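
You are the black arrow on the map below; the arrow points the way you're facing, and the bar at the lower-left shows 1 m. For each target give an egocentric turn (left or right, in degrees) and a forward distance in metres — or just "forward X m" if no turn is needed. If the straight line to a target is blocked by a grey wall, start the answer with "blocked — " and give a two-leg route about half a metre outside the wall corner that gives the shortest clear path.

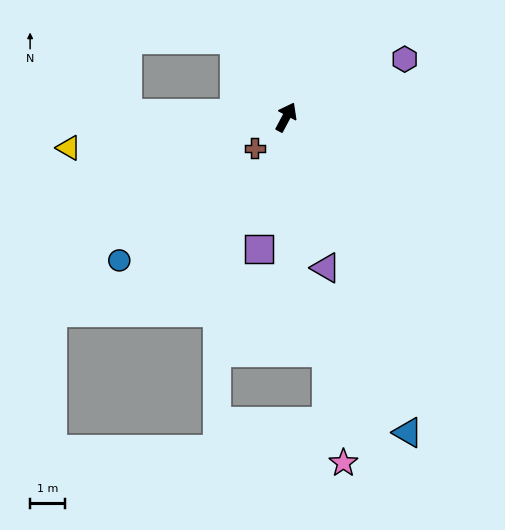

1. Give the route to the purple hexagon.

turn right 36°, forward 3.7 m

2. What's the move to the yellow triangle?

turn left 126°, forward 6.2 m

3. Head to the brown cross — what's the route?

turn left 163°, forward 1.3 m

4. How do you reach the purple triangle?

turn right 137°, forward 4.4 m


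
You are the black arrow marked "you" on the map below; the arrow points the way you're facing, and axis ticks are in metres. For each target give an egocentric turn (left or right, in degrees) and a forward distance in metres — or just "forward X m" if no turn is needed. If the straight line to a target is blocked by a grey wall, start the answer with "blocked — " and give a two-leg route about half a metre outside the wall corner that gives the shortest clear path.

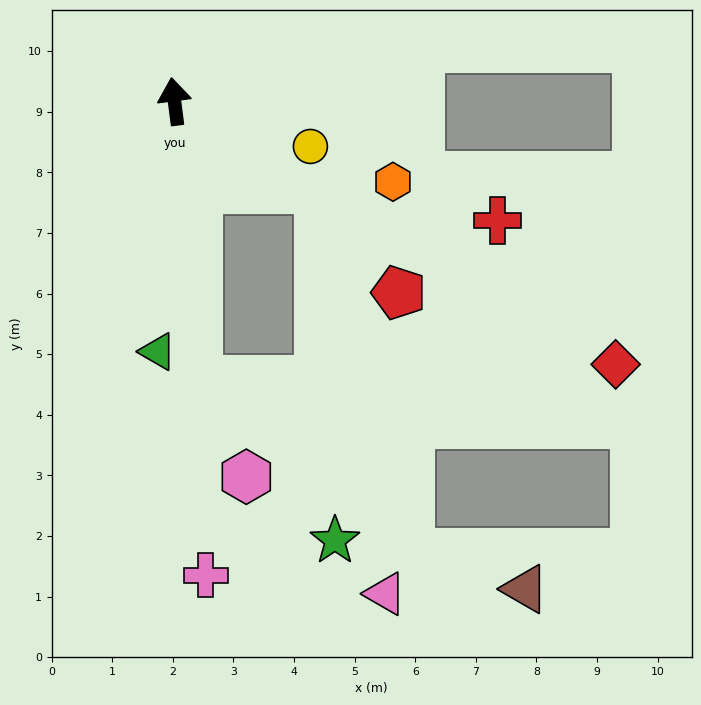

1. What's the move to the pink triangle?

blocked — turn right 128°, forward 2.8 m, then turn right 50°, forward 6.8 m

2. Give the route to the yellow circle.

turn right 116°, forward 2.4 m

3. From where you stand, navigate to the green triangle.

turn left 169°, forward 4.1 m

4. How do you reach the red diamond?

turn right 128°, forward 8.5 m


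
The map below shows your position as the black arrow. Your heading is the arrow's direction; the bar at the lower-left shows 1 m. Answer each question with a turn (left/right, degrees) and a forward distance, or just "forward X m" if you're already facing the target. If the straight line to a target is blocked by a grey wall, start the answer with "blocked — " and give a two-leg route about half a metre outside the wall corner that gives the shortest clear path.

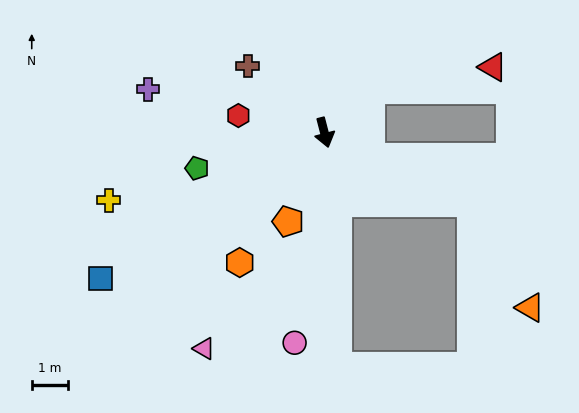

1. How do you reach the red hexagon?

turn right 116°, forward 2.4 m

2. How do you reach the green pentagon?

turn right 89°, forward 3.6 m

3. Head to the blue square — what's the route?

turn right 71°, forward 7.3 m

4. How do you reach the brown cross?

turn right 145°, forward 2.8 m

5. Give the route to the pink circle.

turn right 23°, forward 5.8 m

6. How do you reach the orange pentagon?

turn right 37°, forward 2.6 m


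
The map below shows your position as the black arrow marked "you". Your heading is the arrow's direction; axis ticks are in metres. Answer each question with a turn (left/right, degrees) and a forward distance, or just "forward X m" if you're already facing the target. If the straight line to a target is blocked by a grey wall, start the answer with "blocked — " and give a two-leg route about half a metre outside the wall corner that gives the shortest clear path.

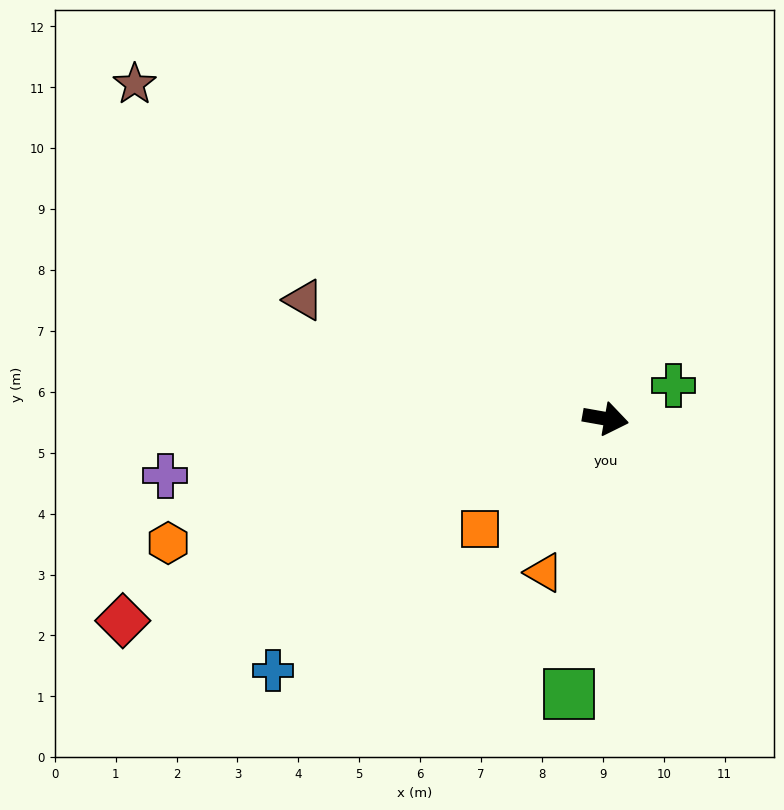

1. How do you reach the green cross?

turn left 36°, forward 1.2 m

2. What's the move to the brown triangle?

turn left 169°, forward 5.3 m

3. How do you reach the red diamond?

turn right 147°, forward 8.6 m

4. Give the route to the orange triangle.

turn right 102°, forward 2.7 m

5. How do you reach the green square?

turn right 88°, forward 4.6 m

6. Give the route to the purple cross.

turn right 163°, forward 7.3 m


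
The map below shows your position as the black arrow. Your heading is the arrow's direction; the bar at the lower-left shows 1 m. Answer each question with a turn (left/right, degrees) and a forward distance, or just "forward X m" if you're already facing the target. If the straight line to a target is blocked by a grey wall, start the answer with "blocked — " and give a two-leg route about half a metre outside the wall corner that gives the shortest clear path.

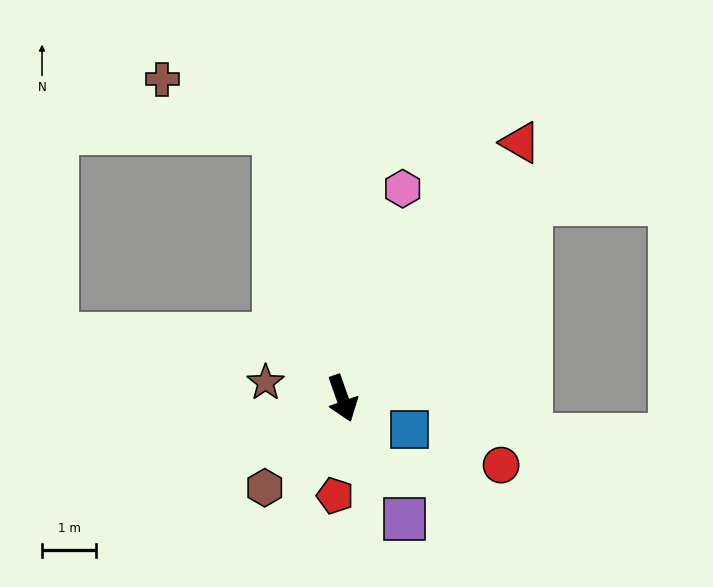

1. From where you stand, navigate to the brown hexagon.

turn right 60°, forward 2.2 m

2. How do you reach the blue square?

turn left 46°, forward 1.4 m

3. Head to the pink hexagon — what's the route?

turn left 145°, forward 4.0 m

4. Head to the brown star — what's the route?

turn right 121°, forward 1.4 m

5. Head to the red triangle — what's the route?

turn left 126°, forward 5.7 m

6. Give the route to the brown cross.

blocked — turn left 175°, forward 5.1 m, then turn left 51°, forward 2.3 m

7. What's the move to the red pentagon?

turn right 24°, forward 1.8 m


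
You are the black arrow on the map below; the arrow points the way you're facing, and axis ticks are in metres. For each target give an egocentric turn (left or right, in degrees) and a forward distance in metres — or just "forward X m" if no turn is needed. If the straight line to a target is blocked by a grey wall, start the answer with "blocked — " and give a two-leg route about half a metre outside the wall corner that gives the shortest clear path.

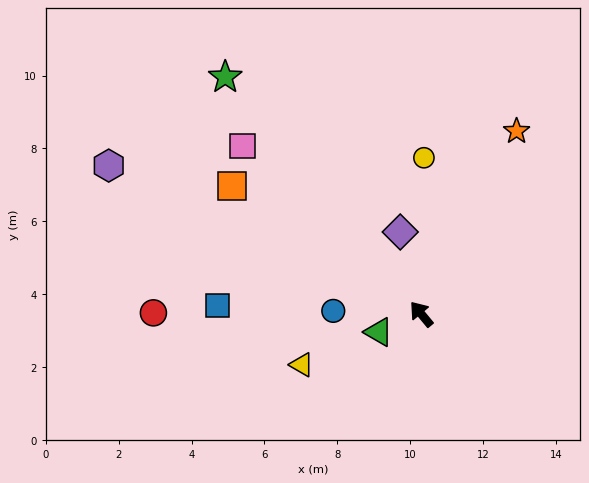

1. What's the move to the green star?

forward 8.4 m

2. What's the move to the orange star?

turn right 67°, forward 5.7 m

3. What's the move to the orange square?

turn left 16°, forward 6.3 m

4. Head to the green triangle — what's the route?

turn left 73°, forward 1.3 m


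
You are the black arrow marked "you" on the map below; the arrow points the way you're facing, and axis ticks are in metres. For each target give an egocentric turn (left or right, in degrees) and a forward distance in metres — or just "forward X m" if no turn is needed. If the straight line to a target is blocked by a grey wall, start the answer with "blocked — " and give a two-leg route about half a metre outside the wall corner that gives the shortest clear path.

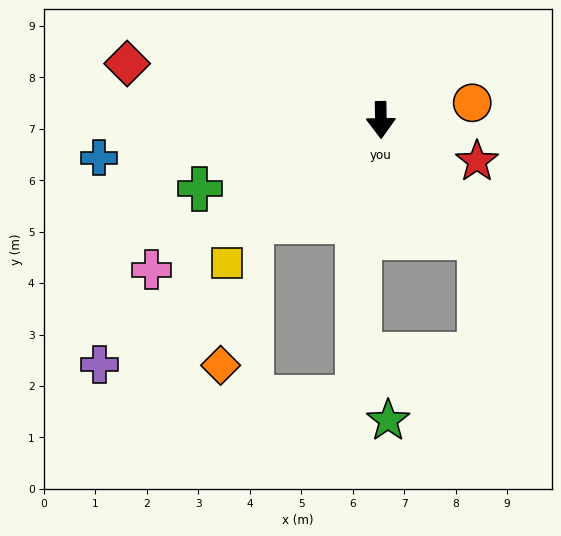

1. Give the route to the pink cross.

turn right 58°, forward 5.3 m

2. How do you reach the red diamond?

turn right 103°, forward 5.1 m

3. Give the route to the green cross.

turn right 70°, forward 3.8 m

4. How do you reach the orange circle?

turn left 100°, forward 1.8 m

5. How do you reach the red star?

turn left 66°, forward 2.0 m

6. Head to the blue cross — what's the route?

turn right 83°, forward 5.5 m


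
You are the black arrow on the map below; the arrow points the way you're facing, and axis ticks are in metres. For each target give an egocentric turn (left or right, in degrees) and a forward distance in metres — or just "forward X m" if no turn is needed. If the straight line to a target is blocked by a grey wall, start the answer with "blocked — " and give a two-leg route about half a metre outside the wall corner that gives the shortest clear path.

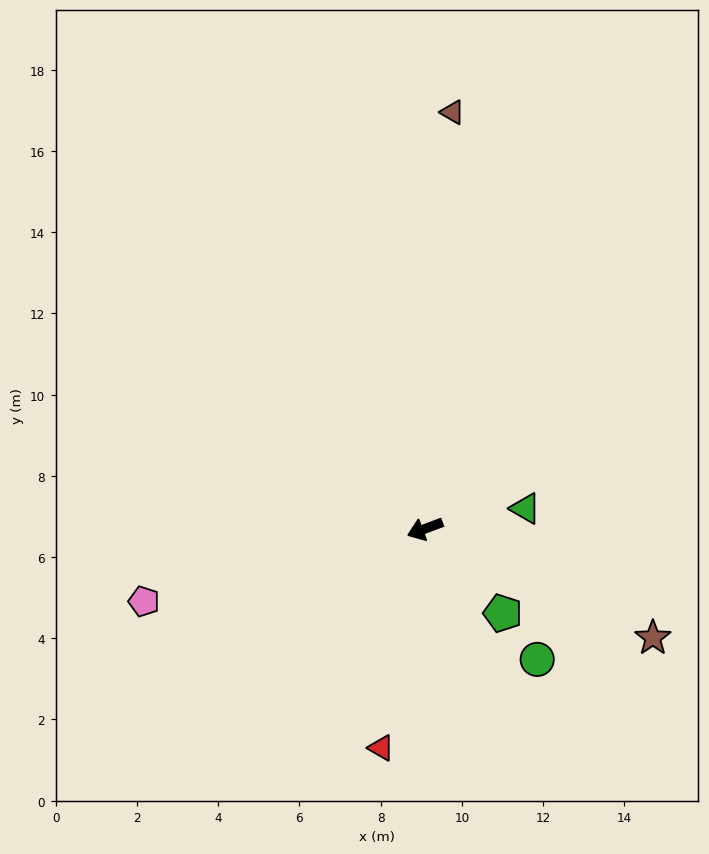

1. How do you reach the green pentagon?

turn left 112°, forward 2.8 m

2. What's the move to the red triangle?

turn left 58°, forward 5.5 m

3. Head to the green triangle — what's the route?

turn left 171°, forward 2.5 m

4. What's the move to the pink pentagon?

turn right 6°, forward 7.1 m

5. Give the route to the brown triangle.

turn right 114°, forward 10.3 m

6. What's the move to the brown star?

turn left 134°, forward 6.2 m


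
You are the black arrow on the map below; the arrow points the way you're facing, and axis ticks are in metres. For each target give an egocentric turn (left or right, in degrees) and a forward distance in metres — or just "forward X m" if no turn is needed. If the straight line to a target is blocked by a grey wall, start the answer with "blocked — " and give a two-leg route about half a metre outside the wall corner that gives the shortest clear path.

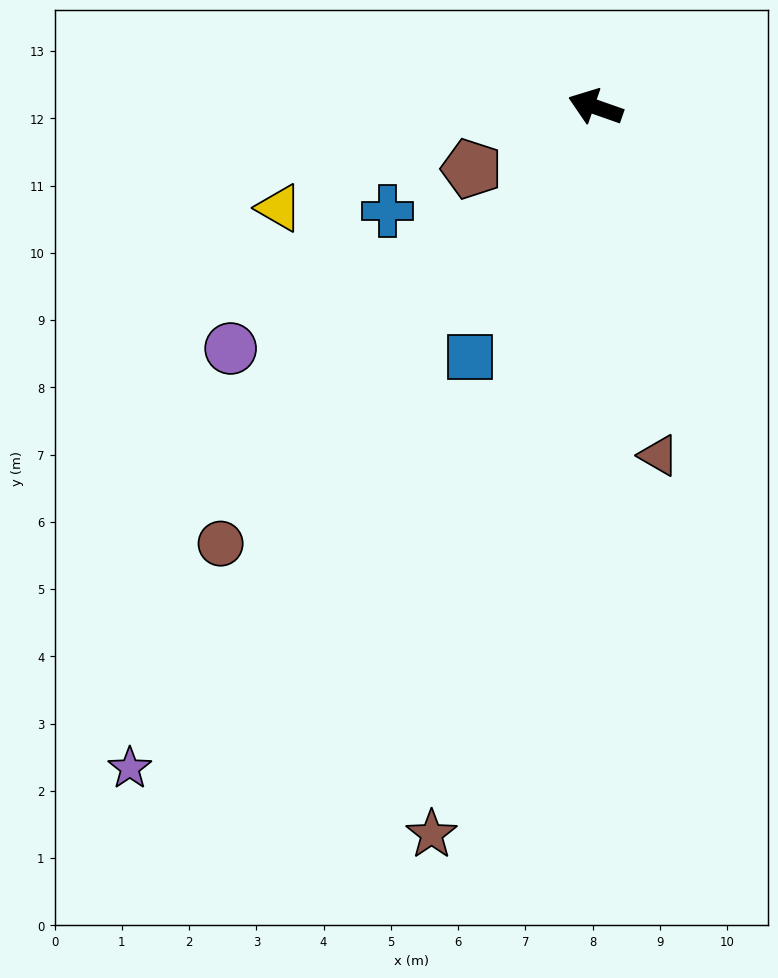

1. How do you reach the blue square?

turn left 83°, forward 4.2 m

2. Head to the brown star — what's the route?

turn left 97°, forward 11.1 m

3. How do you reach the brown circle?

turn left 69°, forward 8.6 m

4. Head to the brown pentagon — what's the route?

turn left 46°, forward 2.1 m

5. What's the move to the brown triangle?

turn left 120°, forward 5.3 m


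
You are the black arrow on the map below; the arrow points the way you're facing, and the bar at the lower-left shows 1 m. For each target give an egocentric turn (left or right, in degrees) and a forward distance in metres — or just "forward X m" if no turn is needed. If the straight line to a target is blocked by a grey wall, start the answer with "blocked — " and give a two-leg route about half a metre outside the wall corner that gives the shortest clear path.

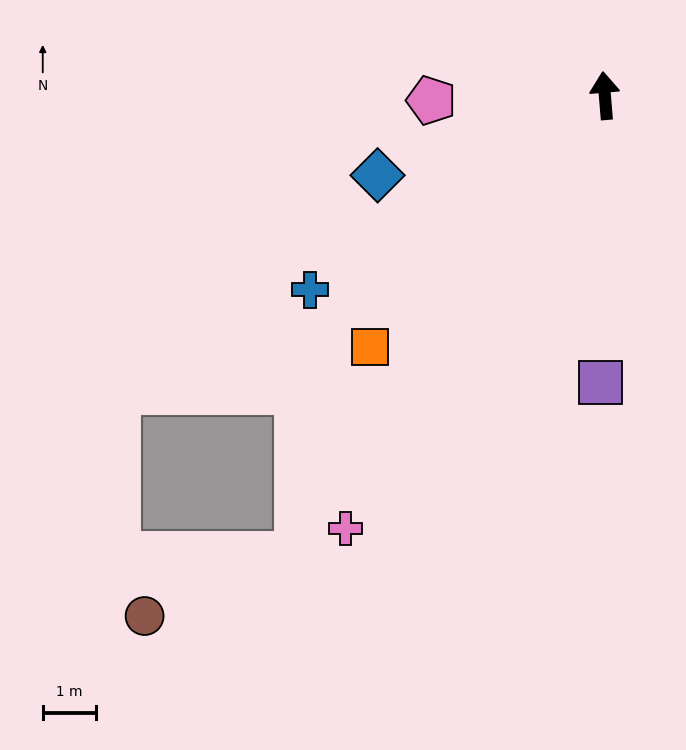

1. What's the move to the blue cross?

turn left 119°, forward 6.7 m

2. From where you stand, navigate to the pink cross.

turn left 144°, forward 9.5 m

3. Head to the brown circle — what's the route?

blocked — turn left 141°, forward 10.4 m, then turn right 33°, forward 3.1 m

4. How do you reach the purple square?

turn left 174°, forward 5.4 m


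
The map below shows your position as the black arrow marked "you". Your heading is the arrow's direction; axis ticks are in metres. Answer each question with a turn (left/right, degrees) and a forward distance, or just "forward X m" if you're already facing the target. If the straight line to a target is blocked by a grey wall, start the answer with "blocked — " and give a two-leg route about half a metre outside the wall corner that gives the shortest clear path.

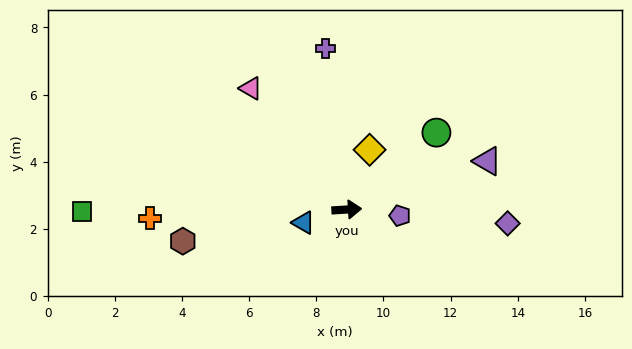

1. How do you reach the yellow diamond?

turn left 66°, forward 1.9 m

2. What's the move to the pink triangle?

turn left 125°, forward 4.6 m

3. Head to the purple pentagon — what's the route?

turn right 10°, forward 1.6 m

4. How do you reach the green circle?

turn left 37°, forward 3.5 m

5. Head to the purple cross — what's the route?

turn left 94°, forward 4.8 m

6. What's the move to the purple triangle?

turn left 16°, forward 4.4 m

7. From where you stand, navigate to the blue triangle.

turn right 167°, forward 1.3 m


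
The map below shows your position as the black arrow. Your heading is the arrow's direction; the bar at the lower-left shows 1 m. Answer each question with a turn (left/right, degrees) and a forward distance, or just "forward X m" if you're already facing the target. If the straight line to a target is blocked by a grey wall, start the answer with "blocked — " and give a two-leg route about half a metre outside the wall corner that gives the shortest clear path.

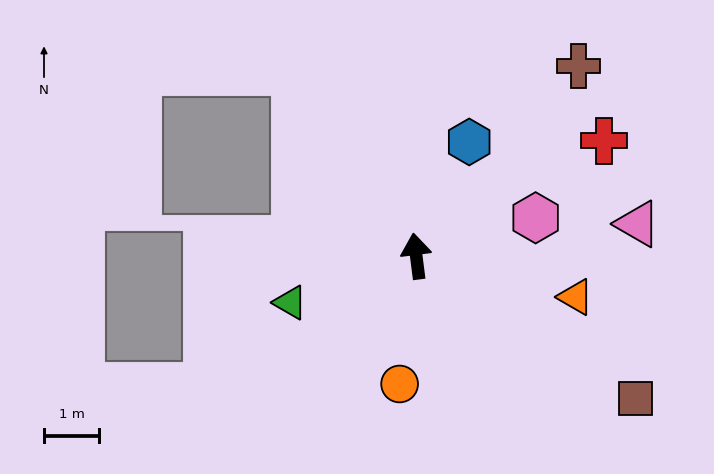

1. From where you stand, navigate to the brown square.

turn right 130°, forward 4.7 m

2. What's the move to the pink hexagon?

turn right 79°, forward 2.3 m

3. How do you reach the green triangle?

turn left 103°, forward 2.4 m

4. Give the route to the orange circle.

turn left 165°, forward 2.3 m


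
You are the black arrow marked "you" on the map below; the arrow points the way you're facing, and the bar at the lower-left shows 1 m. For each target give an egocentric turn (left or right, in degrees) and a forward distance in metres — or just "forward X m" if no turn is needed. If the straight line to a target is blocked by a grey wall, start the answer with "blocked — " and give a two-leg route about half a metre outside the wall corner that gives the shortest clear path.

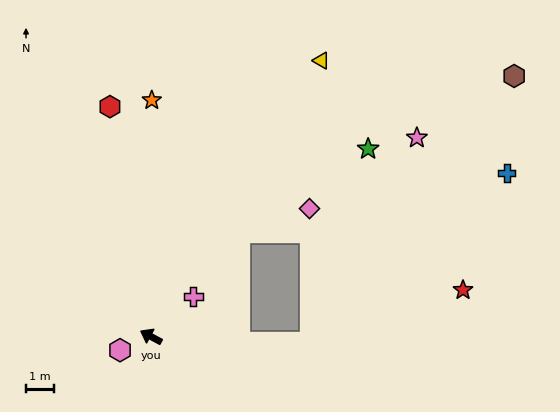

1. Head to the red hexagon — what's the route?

turn right 52°, forward 8.2 m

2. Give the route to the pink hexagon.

turn left 52°, forward 1.2 m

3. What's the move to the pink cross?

turn right 108°, forward 2.0 m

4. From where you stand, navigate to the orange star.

turn right 62°, forward 8.3 m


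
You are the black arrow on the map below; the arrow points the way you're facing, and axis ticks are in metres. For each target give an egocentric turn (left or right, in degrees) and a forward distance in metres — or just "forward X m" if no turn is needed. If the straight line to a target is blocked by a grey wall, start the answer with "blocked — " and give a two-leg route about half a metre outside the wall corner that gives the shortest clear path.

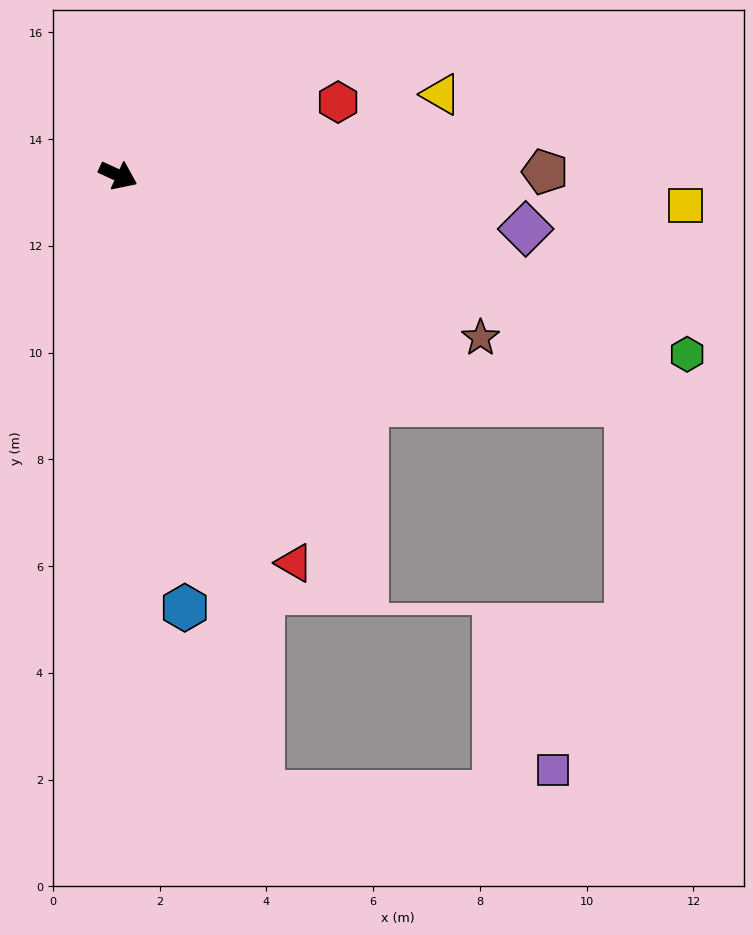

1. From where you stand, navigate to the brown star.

forward 7.4 m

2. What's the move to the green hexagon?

turn left 7°, forward 11.2 m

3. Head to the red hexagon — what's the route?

turn left 43°, forward 4.3 m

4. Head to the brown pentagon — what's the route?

turn left 25°, forward 8.0 m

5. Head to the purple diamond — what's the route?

turn left 17°, forward 7.7 m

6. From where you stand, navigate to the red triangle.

turn right 41°, forward 8.0 m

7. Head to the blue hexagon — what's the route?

turn right 57°, forward 8.2 m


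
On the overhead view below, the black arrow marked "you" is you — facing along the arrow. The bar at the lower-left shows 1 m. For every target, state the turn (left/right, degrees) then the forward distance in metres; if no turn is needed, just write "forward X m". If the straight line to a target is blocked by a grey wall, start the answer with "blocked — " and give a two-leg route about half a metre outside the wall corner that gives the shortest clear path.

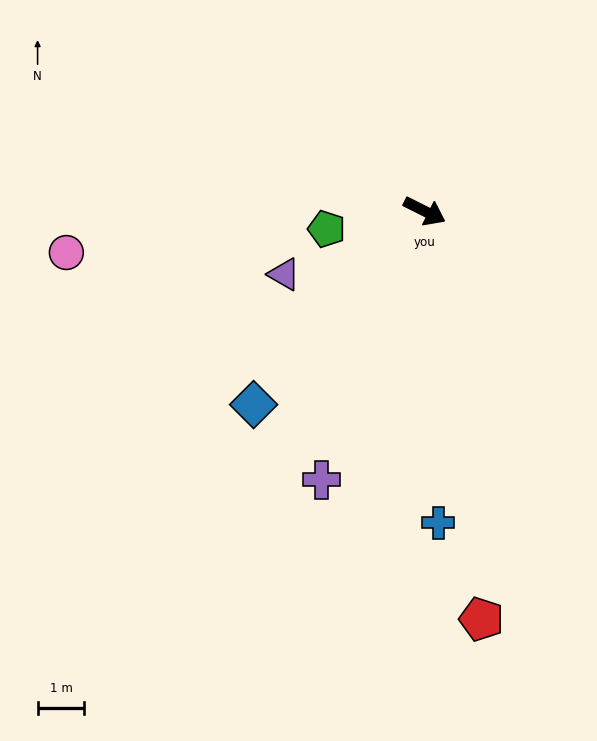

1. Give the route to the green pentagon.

turn right 143°, forward 2.1 m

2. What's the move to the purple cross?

turn right 84°, forward 6.1 m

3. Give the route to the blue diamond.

turn right 105°, forward 5.5 m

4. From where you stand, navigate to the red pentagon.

turn right 55°, forward 8.8 m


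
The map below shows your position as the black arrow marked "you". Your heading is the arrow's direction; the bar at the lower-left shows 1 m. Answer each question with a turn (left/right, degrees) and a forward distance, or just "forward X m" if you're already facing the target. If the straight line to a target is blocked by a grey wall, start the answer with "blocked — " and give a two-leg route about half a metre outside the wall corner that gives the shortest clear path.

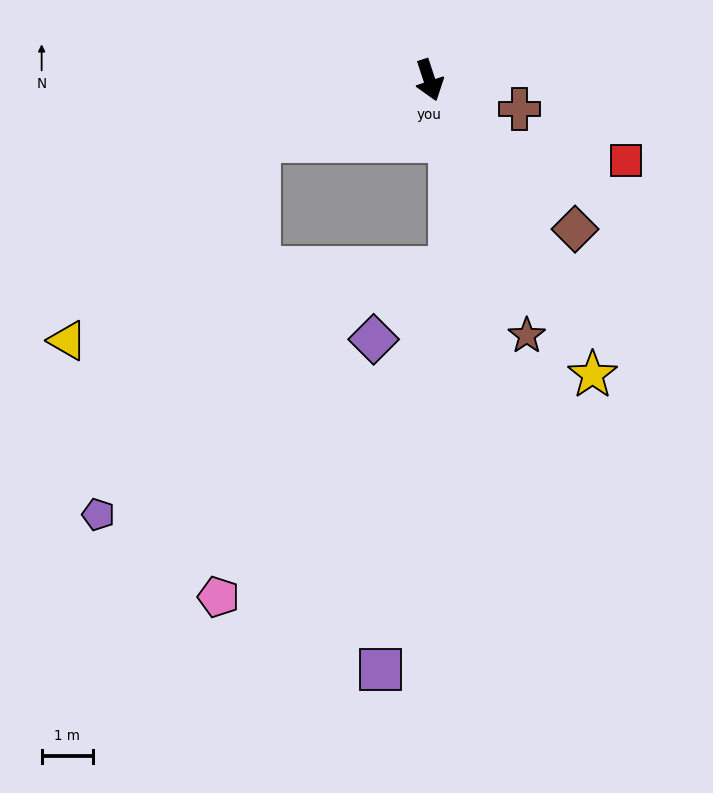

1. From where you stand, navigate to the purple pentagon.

blocked — turn right 89°, forward 3.5 m, then turn left 48°, forward 7.9 m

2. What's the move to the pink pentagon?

blocked — turn right 89°, forward 3.5 m, then turn left 66°, forward 8.9 m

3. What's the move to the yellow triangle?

blocked — turn right 89°, forward 3.5 m, then turn left 27°, forward 5.4 m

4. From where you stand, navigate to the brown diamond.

turn left 26°, forward 4.1 m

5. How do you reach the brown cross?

turn left 54°, forward 1.8 m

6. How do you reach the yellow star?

turn left 11°, forward 6.6 m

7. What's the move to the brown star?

turn left 3°, forward 5.3 m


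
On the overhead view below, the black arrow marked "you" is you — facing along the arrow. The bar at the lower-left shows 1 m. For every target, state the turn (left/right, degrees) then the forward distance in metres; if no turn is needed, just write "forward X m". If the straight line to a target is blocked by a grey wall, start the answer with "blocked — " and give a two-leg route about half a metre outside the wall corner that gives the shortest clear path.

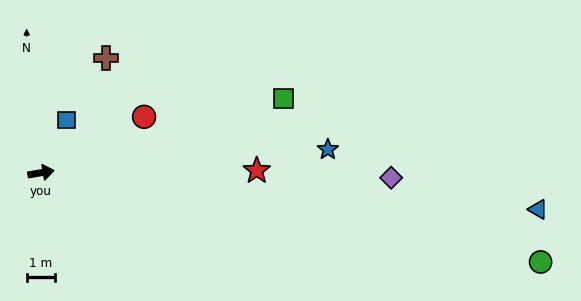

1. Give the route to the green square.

turn left 7°, forward 8.9 m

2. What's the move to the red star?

turn right 9°, forward 7.6 m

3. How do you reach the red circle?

turn left 19°, forward 4.1 m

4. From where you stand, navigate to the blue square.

turn left 54°, forward 2.0 m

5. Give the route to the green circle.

turn right 20°, forward 17.8 m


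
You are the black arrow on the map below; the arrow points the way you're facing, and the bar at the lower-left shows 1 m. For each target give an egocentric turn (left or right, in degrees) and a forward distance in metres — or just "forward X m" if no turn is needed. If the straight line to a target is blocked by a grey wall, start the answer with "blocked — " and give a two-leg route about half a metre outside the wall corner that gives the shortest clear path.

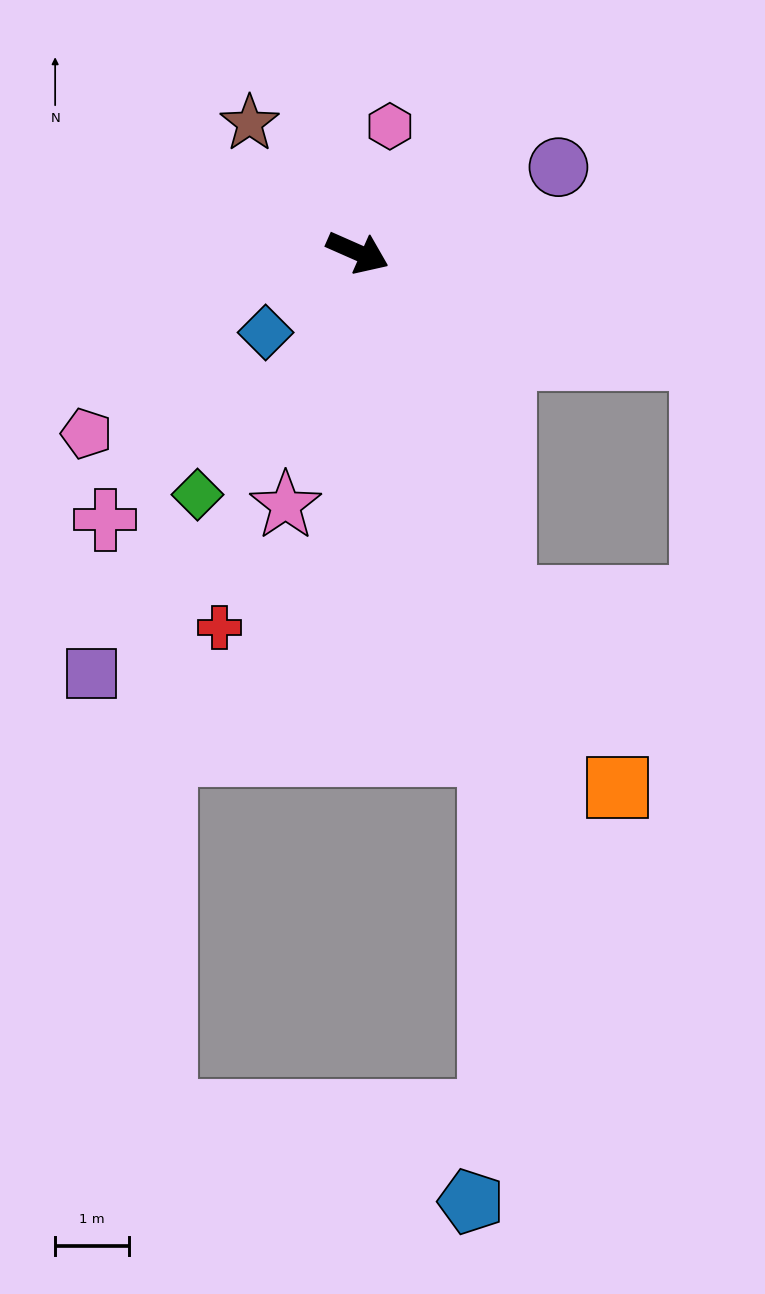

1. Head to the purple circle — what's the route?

turn left 47°, forward 2.9 m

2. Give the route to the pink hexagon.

turn left 99°, forward 1.8 m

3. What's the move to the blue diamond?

turn right 115°, forward 1.6 m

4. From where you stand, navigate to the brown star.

turn left 154°, forward 2.3 m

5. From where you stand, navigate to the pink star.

turn right 82°, forward 3.5 m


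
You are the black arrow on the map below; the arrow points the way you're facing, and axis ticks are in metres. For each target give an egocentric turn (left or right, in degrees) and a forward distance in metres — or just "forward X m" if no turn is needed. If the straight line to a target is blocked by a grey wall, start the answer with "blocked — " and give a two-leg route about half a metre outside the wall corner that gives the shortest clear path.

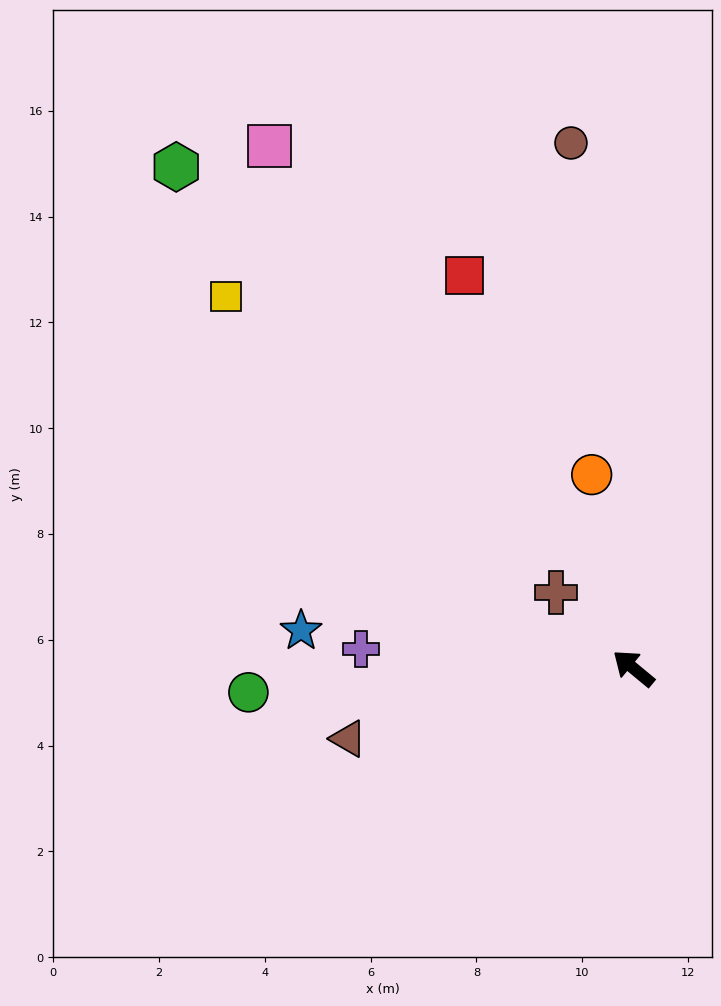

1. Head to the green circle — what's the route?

turn left 43°, forward 7.3 m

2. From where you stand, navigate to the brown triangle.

turn left 53°, forward 5.6 m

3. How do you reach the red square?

turn right 27°, forward 8.1 m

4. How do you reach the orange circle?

turn right 38°, forward 3.7 m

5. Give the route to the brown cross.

turn right 5°, forward 2.1 m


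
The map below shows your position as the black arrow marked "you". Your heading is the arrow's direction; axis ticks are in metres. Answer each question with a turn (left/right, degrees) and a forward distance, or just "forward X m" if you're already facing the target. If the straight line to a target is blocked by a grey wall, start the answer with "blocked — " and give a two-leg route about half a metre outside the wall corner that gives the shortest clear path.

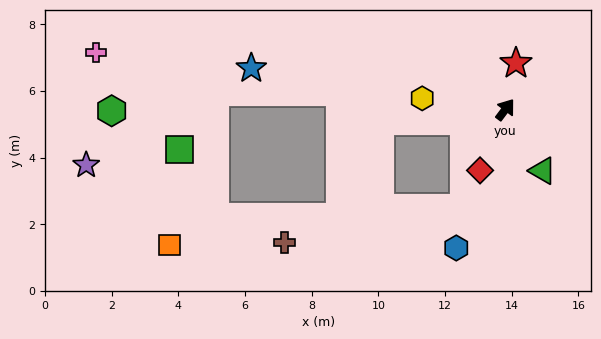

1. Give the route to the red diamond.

turn right 166°, forward 2.0 m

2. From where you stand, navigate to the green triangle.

turn right 112°, forward 2.1 m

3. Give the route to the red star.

turn left 24°, forward 1.4 m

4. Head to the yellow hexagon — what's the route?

turn left 119°, forward 2.5 m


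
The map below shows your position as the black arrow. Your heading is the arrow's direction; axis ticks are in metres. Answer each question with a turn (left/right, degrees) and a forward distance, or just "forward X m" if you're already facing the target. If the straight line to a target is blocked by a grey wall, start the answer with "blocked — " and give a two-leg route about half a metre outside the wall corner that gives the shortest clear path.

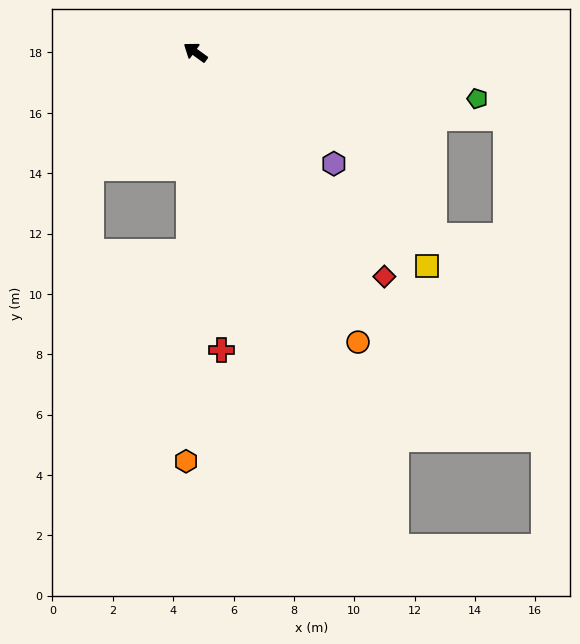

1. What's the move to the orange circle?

turn left 155°, forward 11.0 m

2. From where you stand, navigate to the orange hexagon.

turn left 125°, forward 13.6 m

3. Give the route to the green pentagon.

turn right 153°, forward 9.5 m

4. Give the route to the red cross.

turn left 131°, forward 9.9 m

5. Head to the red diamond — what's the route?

turn left 166°, forward 9.7 m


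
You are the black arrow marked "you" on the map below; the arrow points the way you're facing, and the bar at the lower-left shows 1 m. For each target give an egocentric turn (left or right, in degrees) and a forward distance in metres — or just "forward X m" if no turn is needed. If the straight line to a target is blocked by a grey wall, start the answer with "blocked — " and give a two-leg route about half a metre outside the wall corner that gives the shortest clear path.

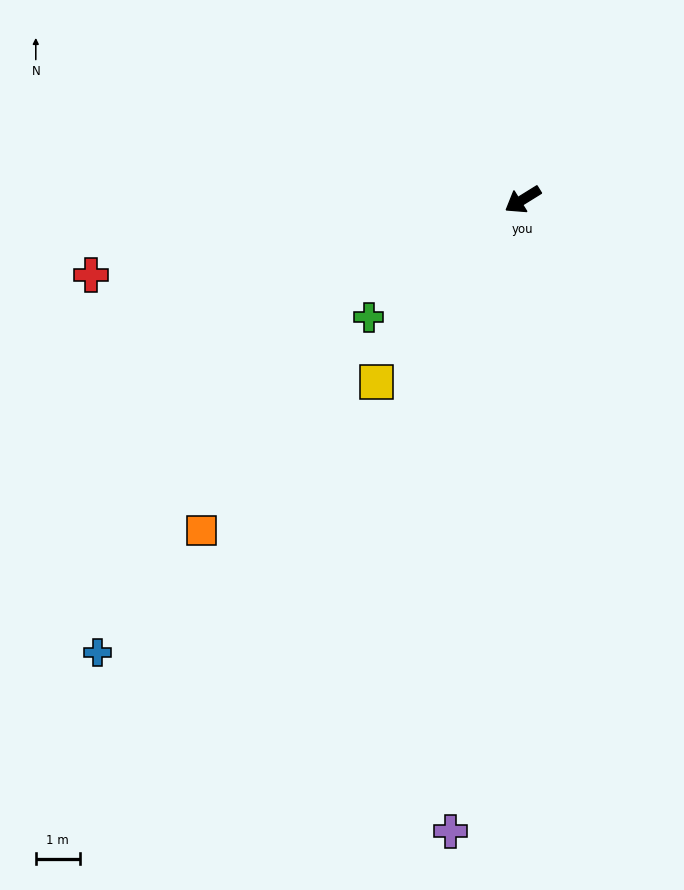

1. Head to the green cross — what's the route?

turn left 6°, forward 4.4 m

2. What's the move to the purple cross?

turn left 52°, forward 14.5 m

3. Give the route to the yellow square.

turn left 19°, forward 5.3 m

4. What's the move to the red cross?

turn right 22°, forward 10.0 m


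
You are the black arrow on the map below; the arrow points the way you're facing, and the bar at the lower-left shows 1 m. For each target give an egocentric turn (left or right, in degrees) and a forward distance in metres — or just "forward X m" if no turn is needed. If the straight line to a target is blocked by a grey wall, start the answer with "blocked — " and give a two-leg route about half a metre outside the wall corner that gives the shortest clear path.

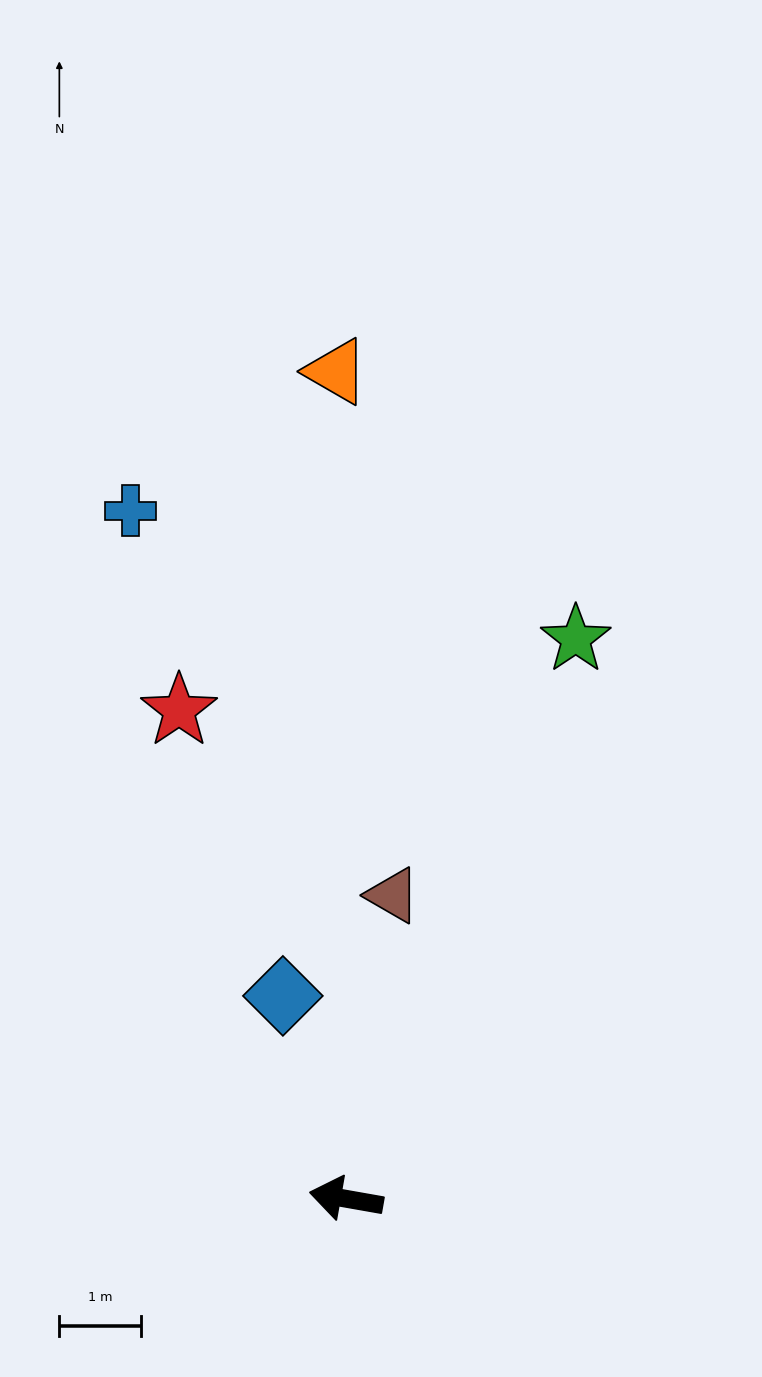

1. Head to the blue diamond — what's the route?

turn right 63°, forward 2.6 m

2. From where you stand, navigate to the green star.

turn right 102°, forward 7.4 m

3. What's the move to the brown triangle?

turn right 89°, forward 3.7 m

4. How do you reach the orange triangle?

turn right 79°, forward 10.1 m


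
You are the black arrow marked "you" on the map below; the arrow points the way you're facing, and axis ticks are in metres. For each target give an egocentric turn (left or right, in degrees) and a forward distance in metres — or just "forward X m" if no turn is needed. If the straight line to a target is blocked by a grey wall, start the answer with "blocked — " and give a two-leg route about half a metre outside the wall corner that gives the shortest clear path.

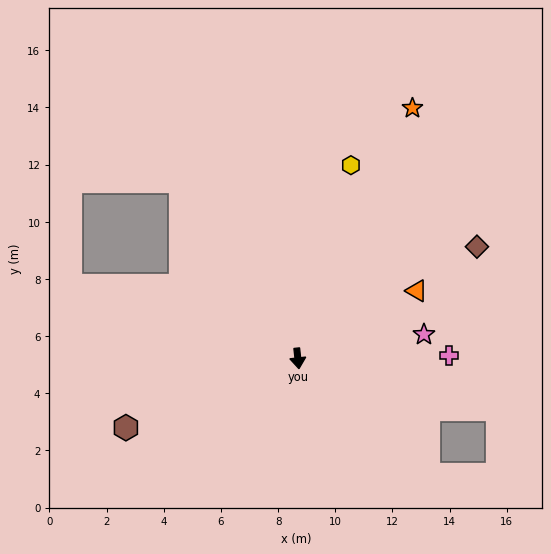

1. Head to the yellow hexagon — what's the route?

turn left 158°, forward 7.0 m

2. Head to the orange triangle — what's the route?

turn left 113°, forward 4.8 m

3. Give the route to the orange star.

turn left 149°, forward 9.6 m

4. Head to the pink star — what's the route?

turn left 95°, forward 4.5 m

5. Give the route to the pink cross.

turn left 85°, forward 5.3 m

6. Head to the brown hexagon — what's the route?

turn right 74°, forward 6.5 m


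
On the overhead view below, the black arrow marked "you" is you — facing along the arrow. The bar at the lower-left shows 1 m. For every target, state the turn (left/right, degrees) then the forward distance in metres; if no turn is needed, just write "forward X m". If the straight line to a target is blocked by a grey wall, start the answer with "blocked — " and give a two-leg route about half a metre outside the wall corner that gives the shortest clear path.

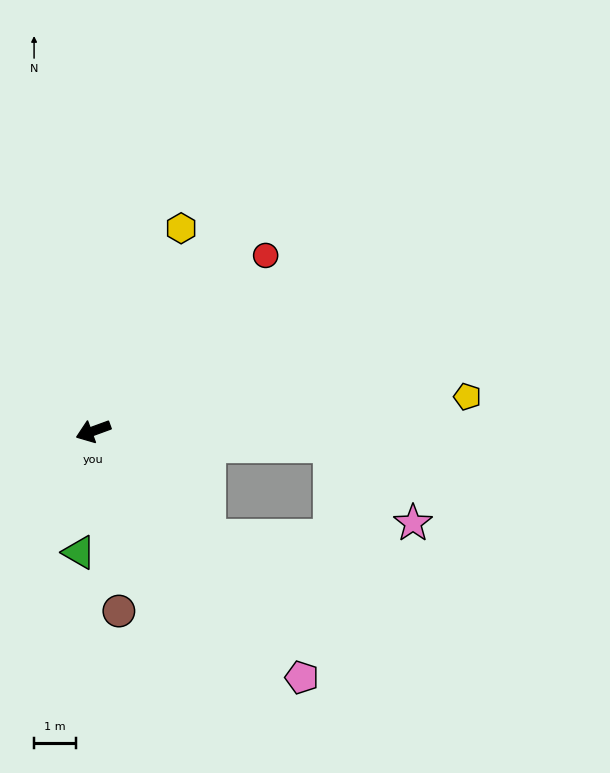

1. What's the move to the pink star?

blocked — turn left 156°, forward 5.7 m, then turn right 39°, forward 2.7 m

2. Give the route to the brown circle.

turn left 78°, forward 4.3 m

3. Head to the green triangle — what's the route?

turn left 63°, forward 2.9 m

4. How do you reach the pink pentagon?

turn left 110°, forward 7.7 m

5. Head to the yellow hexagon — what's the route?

turn right 134°, forward 5.3 m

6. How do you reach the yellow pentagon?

turn left 165°, forward 9.0 m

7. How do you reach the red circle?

turn right 155°, forward 5.9 m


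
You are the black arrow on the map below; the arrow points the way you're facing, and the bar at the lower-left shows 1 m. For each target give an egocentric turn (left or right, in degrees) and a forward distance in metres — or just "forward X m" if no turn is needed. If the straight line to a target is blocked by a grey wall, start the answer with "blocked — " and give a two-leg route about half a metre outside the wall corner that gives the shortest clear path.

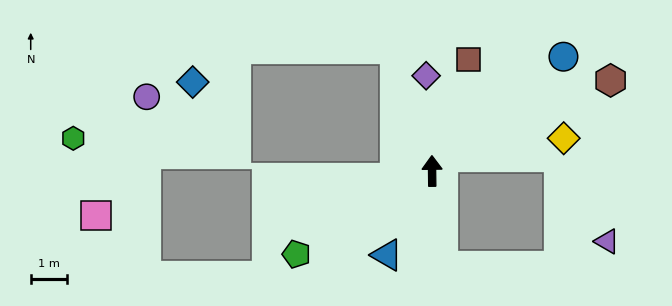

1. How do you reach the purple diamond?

turn left 3°, forward 2.6 m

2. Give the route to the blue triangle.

turn left 151°, forward 2.7 m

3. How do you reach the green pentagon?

turn left 121°, forward 4.4 m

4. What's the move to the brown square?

turn right 19°, forward 3.3 m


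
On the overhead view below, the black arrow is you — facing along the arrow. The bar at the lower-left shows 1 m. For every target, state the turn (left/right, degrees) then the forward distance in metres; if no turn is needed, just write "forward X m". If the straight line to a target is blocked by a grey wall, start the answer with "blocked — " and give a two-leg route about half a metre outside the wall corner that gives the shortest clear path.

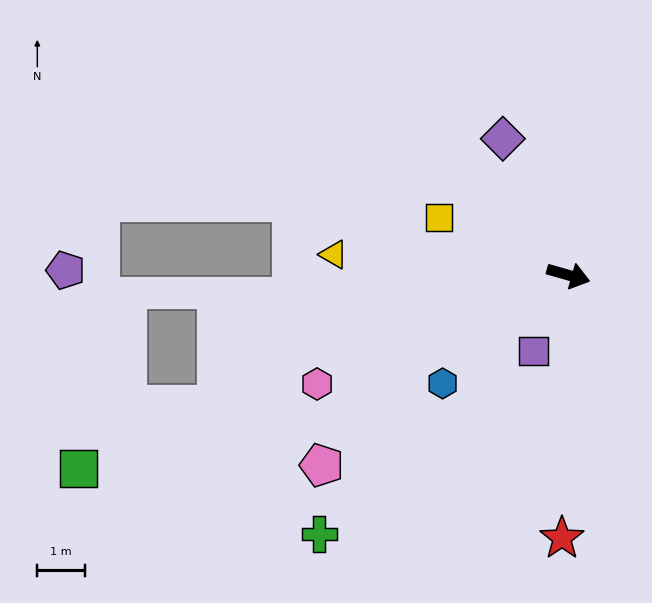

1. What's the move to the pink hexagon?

turn right 141°, forward 5.8 m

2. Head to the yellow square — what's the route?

turn left 172°, forward 3.0 m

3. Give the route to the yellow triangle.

turn right 169°, forward 5.0 m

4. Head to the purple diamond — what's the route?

turn left 132°, forward 3.2 m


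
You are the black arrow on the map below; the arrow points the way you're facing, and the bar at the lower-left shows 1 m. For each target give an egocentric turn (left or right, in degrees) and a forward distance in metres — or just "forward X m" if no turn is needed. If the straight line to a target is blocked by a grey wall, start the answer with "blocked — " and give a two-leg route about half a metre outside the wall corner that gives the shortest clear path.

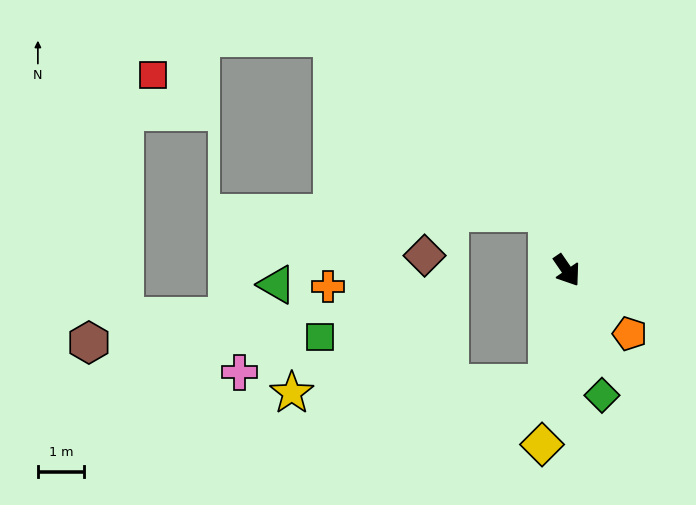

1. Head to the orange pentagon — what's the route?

turn left 10°, forward 1.9 m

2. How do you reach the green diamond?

turn right 19°, forward 2.8 m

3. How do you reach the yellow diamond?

turn right 43°, forward 3.8 m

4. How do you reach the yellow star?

blocked — turn right 44°, forward 2.5 m, then turn right 78°, forward 5.6 m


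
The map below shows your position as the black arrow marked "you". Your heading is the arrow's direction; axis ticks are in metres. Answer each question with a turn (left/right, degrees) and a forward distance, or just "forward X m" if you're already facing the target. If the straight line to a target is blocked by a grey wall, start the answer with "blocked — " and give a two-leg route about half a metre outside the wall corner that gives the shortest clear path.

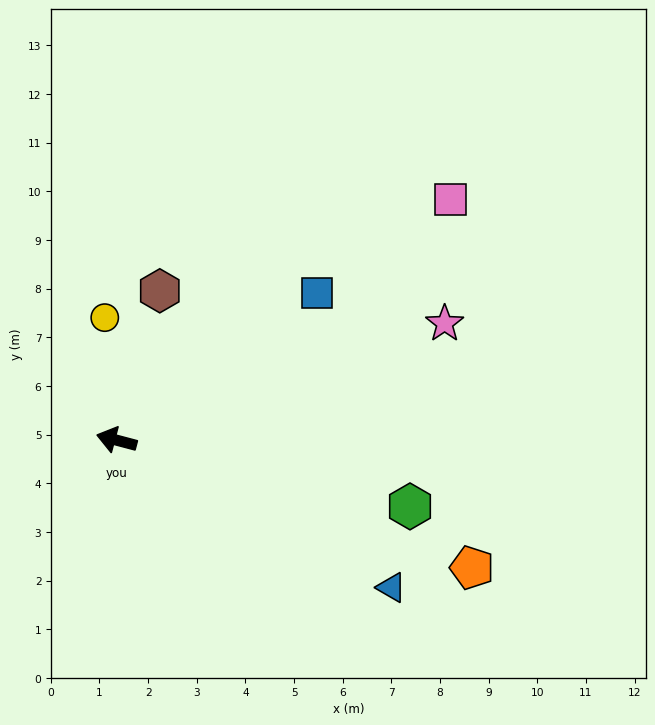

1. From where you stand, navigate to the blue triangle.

turn left 167°, forward 6.4 m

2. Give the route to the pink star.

turn right 146°, forward 7.2 m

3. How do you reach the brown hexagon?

turn right 91°, forward 3.2 m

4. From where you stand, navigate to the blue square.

turn right 129°, forward 5.1 m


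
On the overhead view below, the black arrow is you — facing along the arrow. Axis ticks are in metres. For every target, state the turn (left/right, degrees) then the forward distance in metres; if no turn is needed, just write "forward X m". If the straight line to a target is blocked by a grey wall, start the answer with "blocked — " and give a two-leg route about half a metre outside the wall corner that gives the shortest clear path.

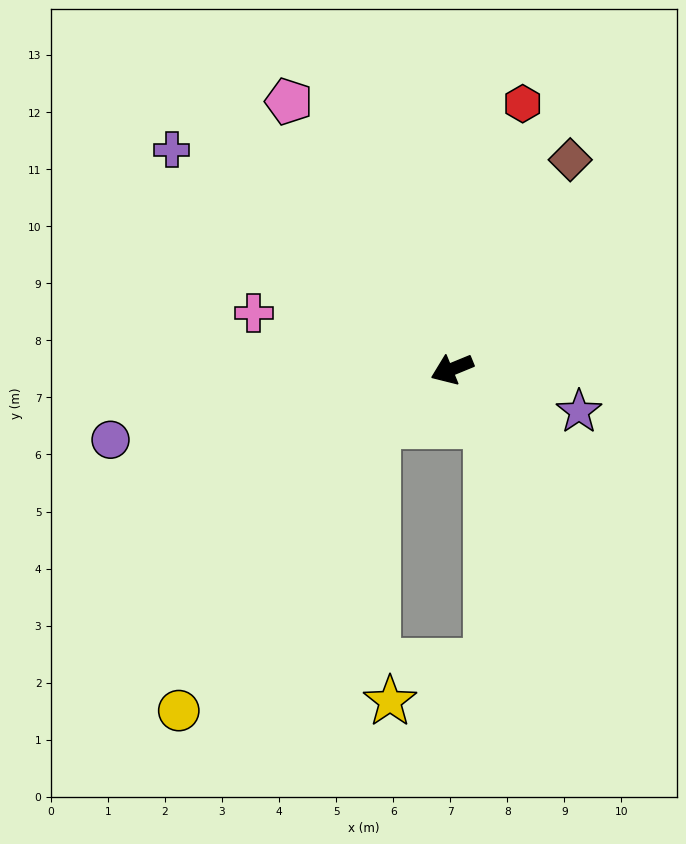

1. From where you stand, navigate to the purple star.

turn left 139°, forward 2.3 m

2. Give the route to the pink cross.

turn right 38°, forward 3.6 m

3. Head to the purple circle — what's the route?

turn right 11°, forward 6.1 m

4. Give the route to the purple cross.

turn right 60°, forward 6.2 m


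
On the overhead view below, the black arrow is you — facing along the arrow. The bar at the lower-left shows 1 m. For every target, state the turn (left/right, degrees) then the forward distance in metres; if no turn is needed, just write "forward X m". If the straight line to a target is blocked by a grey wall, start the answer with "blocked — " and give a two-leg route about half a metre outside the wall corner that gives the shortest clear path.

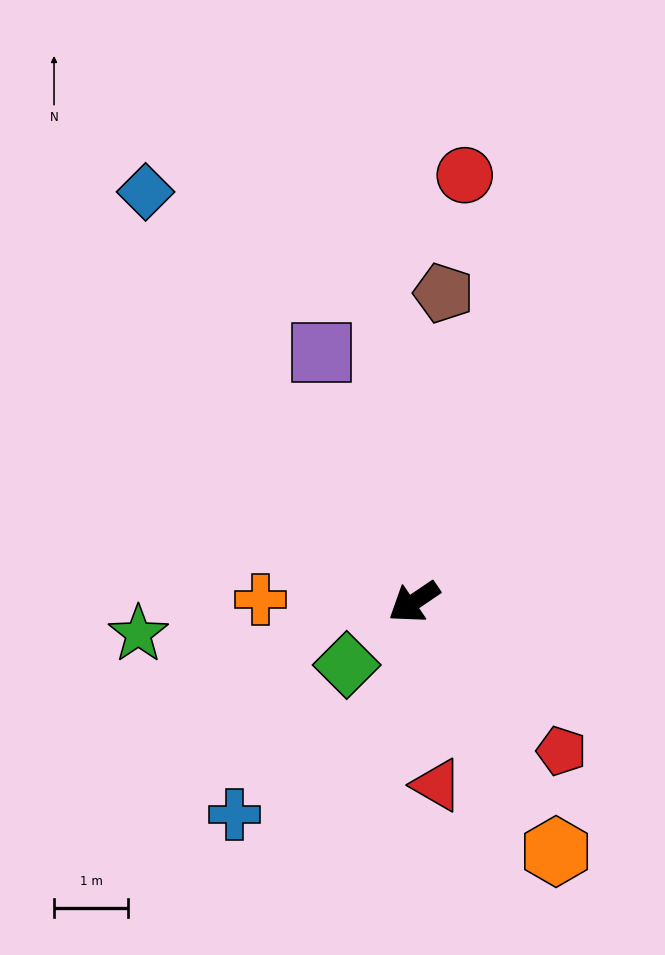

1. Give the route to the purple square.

turn right 104°, forward 3.6 m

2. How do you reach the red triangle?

turn left 63°, forward 2.5 m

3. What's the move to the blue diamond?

turn right 91°, forward 6.6 m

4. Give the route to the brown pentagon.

turn right 130°, forward 4.2 m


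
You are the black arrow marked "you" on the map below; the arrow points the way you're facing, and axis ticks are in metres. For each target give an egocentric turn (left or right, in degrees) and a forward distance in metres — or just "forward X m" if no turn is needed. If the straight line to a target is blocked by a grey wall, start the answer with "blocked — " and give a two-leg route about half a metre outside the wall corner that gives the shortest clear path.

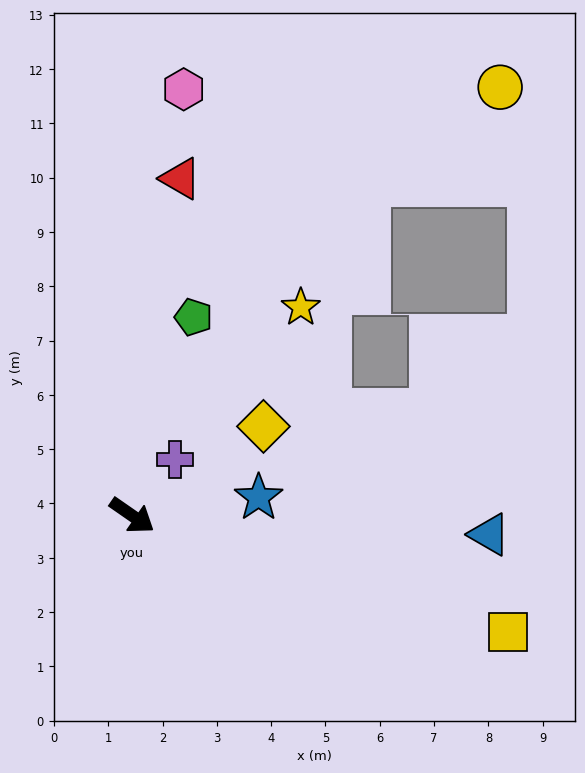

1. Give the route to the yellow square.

turn left 18°, forward 7.2 m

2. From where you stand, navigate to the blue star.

turn left 43°, forward 2.4 m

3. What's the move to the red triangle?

turn left 117°, forward 6.3 m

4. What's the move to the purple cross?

turn left 87°, forward 1.3 m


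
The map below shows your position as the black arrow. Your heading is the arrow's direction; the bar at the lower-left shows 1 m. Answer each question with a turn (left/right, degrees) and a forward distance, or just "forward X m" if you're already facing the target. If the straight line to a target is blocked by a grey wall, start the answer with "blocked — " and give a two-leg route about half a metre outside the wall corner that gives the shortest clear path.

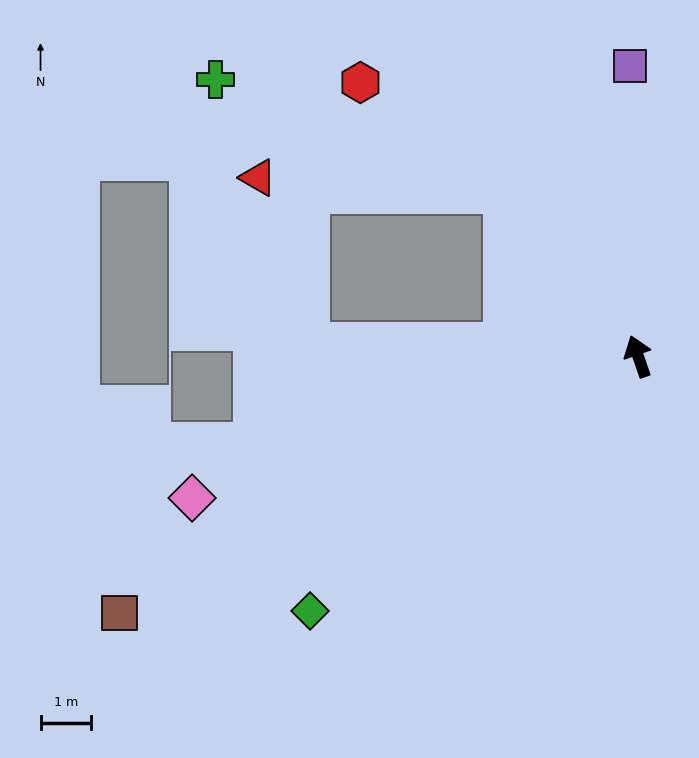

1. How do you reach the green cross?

blocked — turn left 20°, forward 4.2 m, then turn left 30°, forward 6.1 m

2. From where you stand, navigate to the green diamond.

turn left 109°, forward 8.2 m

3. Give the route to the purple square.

turn right 18°, forward 5.7 m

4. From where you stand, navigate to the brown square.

turn left 97°, forward 11.4 m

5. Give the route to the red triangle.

blocked — turn left 20°, forward 4.2 m, then turn left 47°, forward 4.9 m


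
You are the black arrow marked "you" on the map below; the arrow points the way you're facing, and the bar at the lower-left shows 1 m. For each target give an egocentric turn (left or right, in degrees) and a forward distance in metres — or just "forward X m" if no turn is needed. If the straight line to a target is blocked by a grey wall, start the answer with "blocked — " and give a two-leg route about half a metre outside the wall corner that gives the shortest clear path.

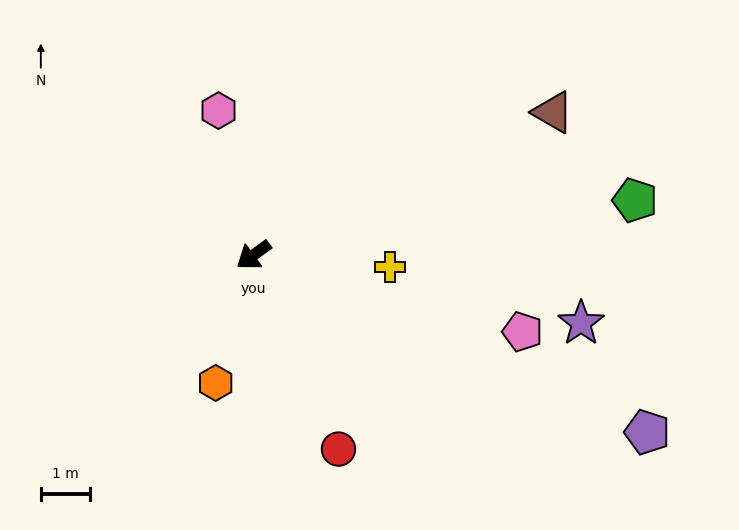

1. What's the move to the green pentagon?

turn left 152°, forward 7.8 m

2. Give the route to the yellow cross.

turn left 139°, forward 2.8 m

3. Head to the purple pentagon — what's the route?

turn left 120°, forward 8.7 m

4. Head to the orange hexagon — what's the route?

turn left 37°, forward 2.7 m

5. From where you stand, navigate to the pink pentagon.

turn left 128°, forward 5.6 m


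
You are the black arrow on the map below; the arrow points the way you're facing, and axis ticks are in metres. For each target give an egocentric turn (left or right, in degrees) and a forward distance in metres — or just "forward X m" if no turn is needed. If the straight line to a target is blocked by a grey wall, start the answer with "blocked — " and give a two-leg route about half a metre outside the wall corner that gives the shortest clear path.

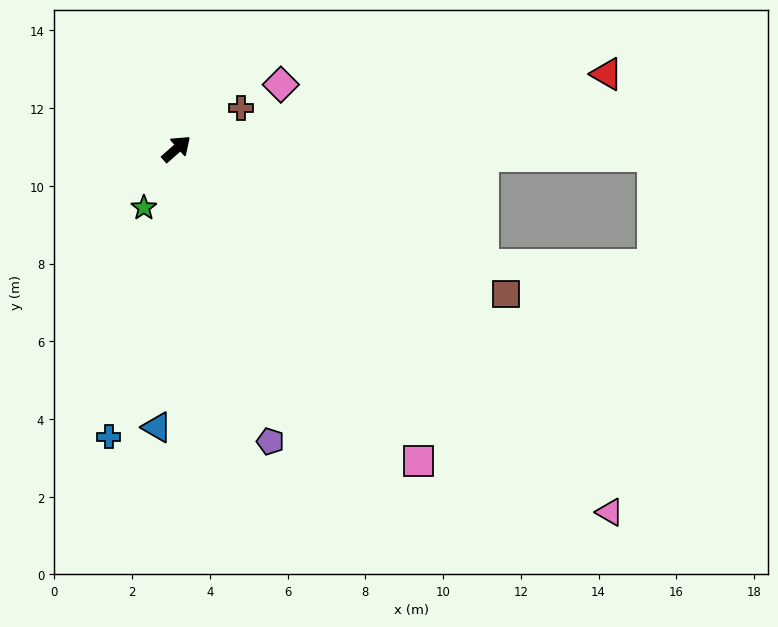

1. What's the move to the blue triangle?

turn right 135°, forward 7.2 m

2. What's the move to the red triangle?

turn right 32°, forward 11.2 m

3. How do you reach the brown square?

turn right 65°, forward 9.3 m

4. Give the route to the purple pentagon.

turn right 114°, forward 7.9 m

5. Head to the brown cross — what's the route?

turn right 9°, forward 2.0 m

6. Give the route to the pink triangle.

turn right 81°, forward 14.5 m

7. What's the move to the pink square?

turn right 94°, forward 10.2 m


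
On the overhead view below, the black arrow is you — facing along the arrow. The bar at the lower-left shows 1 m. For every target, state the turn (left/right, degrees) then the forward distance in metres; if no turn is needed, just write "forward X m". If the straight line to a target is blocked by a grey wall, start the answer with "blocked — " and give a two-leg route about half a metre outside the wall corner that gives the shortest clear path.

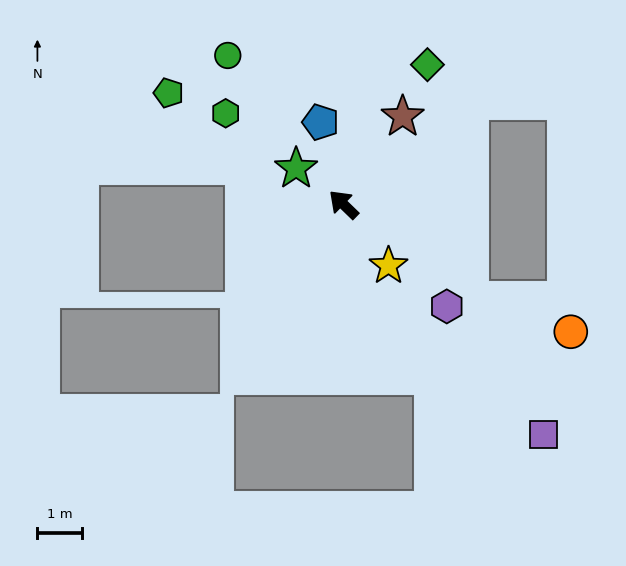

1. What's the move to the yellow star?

turn left 170°, forward 1.7 m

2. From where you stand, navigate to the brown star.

turn right 80°, forward 2.4 m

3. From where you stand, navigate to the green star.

turn left 7°, forward 1.3 m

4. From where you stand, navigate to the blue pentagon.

turn right 30°, forward 1.9 m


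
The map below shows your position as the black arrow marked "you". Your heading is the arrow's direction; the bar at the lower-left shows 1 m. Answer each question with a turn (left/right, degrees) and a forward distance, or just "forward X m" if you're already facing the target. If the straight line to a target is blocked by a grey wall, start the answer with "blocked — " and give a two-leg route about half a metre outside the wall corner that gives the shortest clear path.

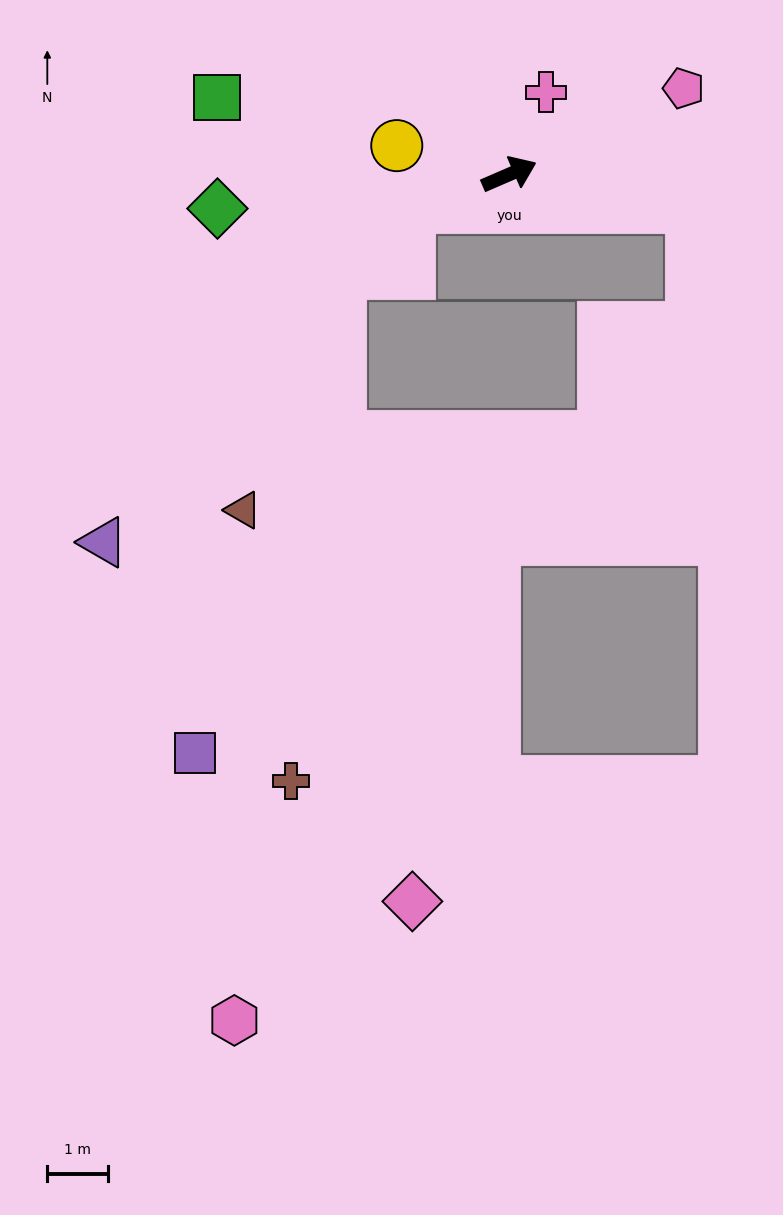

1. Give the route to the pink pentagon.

turn left 3°, forward 3.2 m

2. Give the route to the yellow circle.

turn left 142°, forward 1.9 m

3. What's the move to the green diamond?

turn left 163°, forward 4.9 m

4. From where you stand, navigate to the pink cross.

turn left 42°, forward 1.5 m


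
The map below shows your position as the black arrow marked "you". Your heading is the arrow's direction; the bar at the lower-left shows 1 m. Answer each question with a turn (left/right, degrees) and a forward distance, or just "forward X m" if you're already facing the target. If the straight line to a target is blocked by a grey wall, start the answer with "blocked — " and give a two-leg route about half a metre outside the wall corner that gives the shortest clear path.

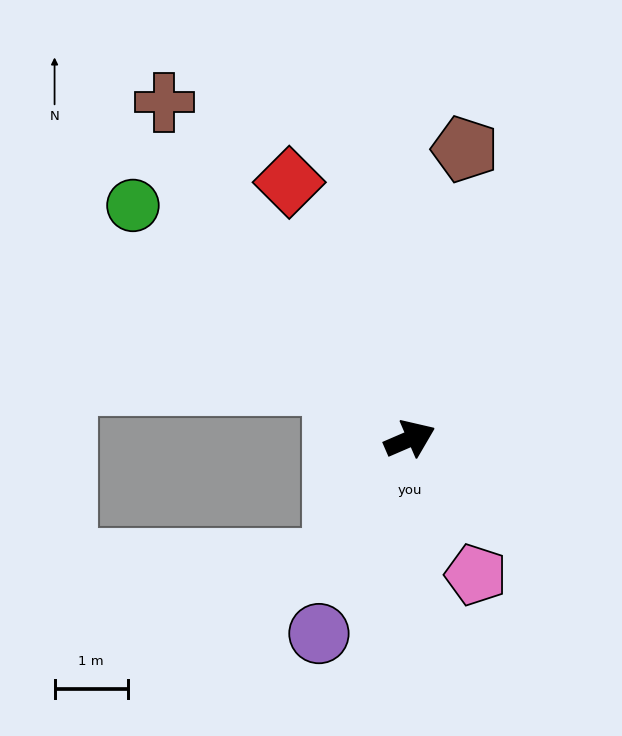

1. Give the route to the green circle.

turn left 117°, forward 4.9 m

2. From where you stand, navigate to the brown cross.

turn left 103°, forward 5.7 m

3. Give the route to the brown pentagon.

turn left 56°, forward 4.0 m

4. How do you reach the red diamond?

turn left 92°, forward 3.9 m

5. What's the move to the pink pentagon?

turn right 88°, forward 2.1 m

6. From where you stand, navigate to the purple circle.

turn right 138°, forward 2.9 m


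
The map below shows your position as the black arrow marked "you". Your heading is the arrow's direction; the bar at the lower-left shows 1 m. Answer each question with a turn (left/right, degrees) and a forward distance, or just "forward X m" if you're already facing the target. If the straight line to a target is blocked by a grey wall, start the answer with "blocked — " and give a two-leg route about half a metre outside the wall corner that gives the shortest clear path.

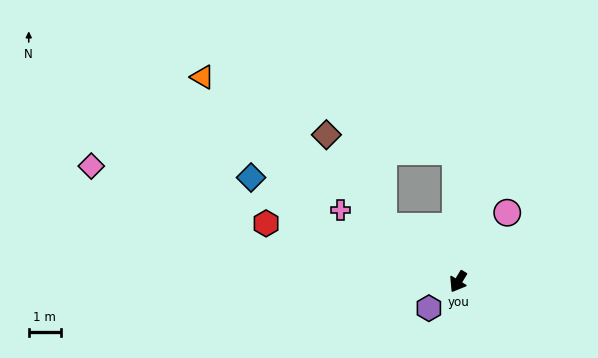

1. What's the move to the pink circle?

turn left 176°, forward 2.6 m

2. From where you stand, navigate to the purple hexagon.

turn right 16°, forward 1.2 m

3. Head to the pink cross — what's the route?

turn right 90°, forward 4.3 m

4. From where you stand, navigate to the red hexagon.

turn right 76°, forward 6.3 m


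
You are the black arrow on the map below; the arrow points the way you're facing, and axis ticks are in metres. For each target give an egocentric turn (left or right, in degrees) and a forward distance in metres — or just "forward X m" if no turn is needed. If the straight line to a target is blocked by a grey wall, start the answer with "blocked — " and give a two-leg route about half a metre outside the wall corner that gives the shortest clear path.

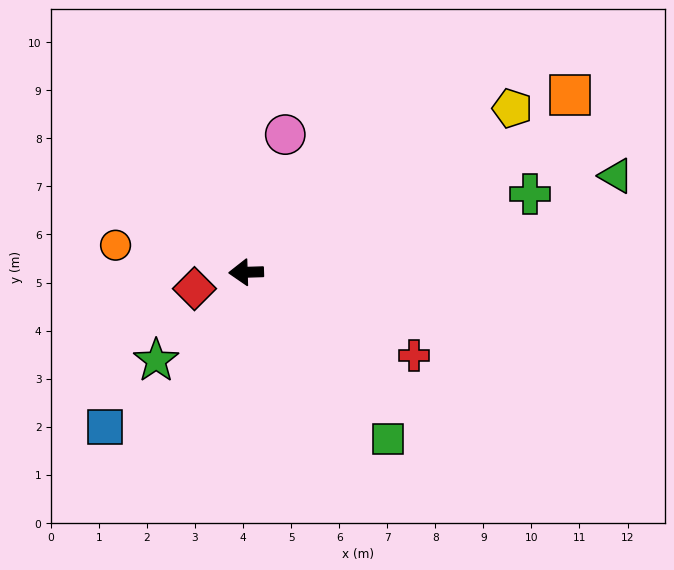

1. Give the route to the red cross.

turn left 152°, forward 3.9 m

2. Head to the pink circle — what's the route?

turn right 108°, forward 3.0 m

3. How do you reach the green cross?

turn right 166°, forward 6.1 m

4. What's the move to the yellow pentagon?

turn right 150°, forward 6.5 m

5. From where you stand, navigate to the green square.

turn left 129°, forward 4.6 m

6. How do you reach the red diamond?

turn left 16°, forward 1.1 m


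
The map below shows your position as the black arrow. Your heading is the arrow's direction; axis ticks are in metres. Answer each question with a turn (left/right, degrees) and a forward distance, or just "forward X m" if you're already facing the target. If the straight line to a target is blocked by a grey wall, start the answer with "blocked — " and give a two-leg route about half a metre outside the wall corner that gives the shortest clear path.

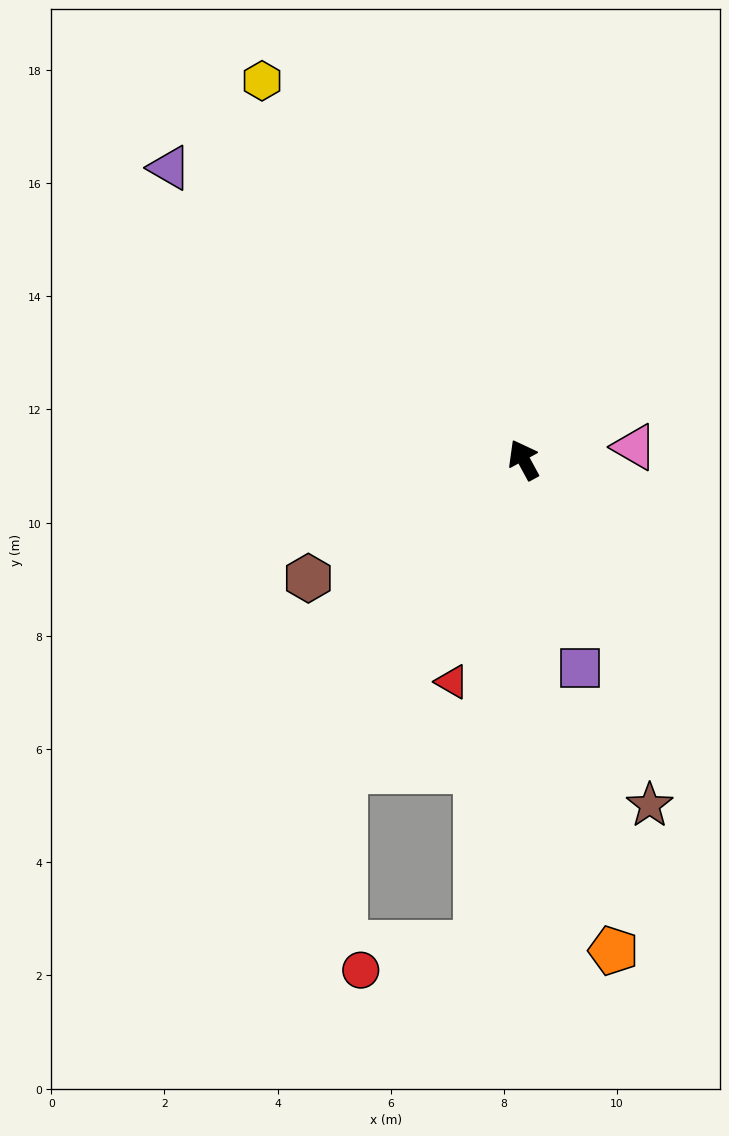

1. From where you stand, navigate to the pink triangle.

turn right 112°, forward 2.0 m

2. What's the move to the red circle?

blocked — turn left 146°, forward 8.6 m, then turn right 72°, forward 2.1 m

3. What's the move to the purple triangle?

turn left 22°, forward 8.1 m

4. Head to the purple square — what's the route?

turn left 167°, forward 3.8 m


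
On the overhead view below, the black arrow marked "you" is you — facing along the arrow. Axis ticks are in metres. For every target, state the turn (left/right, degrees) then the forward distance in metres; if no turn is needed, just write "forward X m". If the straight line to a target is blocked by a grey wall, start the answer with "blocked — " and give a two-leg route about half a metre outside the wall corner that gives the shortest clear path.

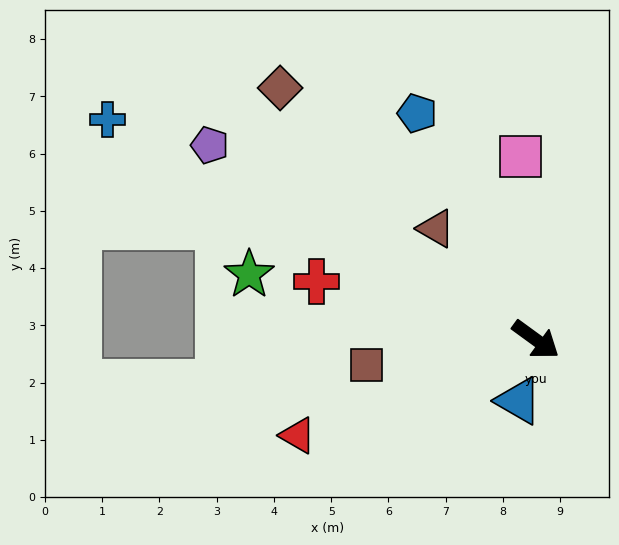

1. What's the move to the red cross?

turn right 159°, forward 4.0 m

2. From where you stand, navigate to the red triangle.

turn right 122°, forward 4.5 m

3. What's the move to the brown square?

turn right 135°, forward 3.0 m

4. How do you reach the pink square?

turn left 131°, forward 3.2 m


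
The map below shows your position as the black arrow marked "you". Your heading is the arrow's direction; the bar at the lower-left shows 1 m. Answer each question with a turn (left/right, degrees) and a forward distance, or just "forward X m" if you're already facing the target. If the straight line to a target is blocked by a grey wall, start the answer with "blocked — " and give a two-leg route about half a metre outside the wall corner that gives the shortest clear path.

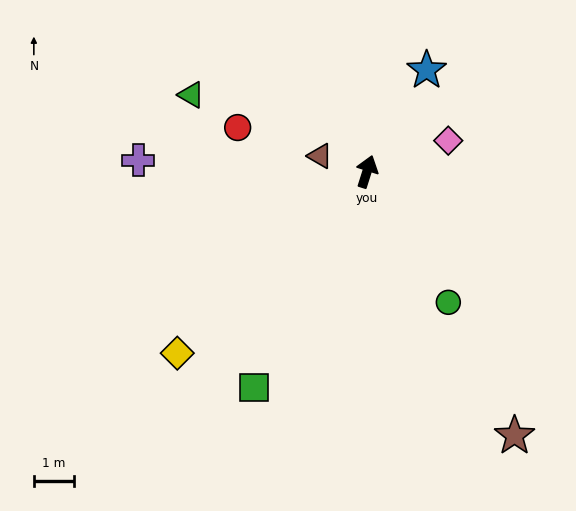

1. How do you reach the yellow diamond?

turn left 151°, forward 6.5 m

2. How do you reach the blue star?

turn right 13°, forward 2.9 m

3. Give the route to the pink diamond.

turn right 52°, forward 2.2 m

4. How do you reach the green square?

turn left 170°, forward 6.1 m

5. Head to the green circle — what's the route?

turn right 131°, forward 3.8 m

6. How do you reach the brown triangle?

turn left 89°, forward 1.2 m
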